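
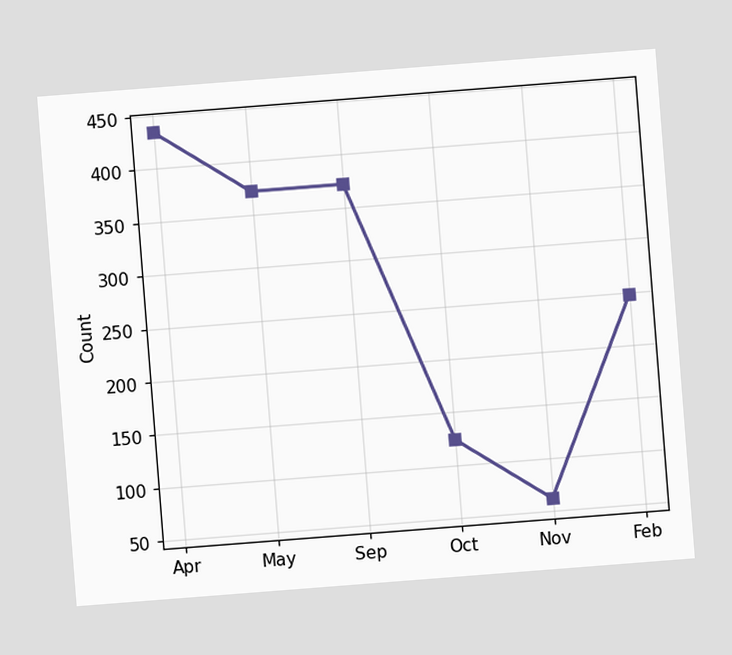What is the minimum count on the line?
The chart is tilted about 4° counter-clockwise. The lowest point is at Nov, and reading across to the y-axis gives 62.

62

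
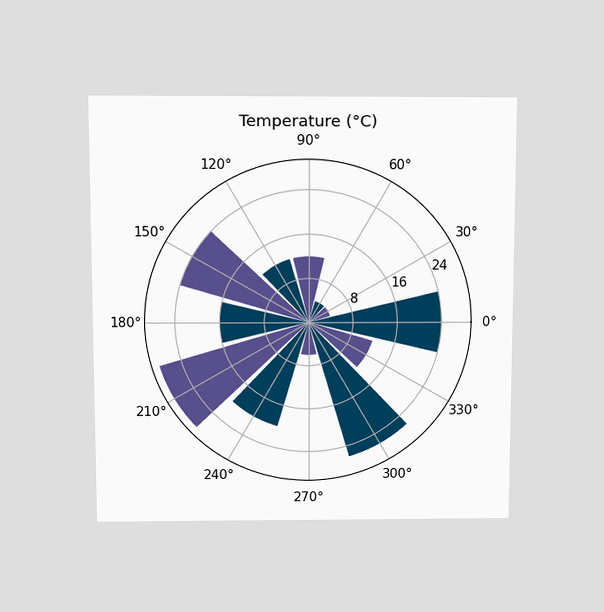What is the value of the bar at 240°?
20°C

The chart is viewed at a slight angle. The bar at 240° reaches 20°C on the radial axis.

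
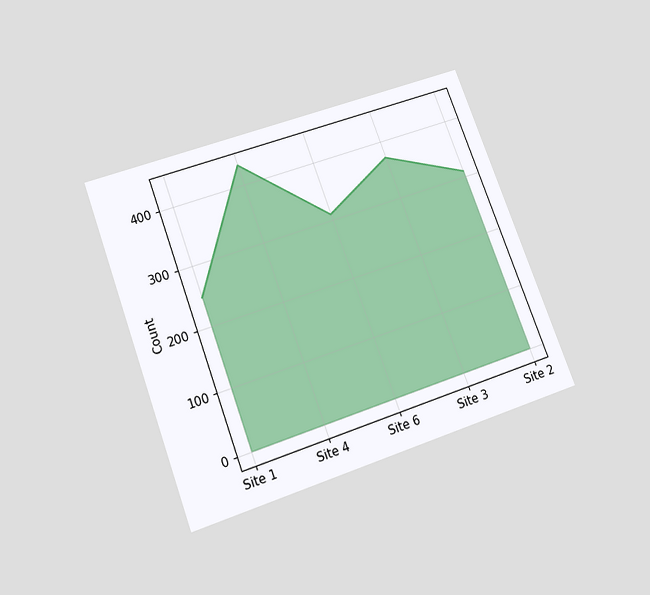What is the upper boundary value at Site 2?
310

The chart is tilted about 20° counter-clockwise and viewed slightly from below. At Site 2 the upper boundary is at 310.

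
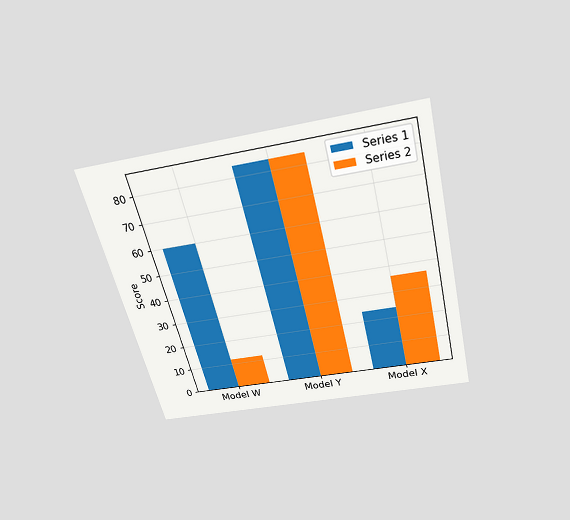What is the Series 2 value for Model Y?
The chart is tilted about 14° counter-clockwise and viewed slightly from above. The Series 2 bar at Model Y reaches 84 on the y-axis.

84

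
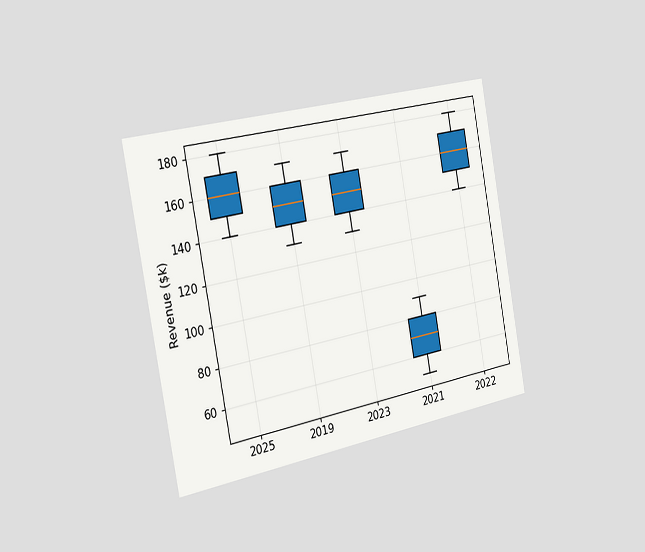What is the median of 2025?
The chart is tilted about 11° counter-clockwise and viewed slightly from the left. The median line in the 2025 box sits at $160k.

$160k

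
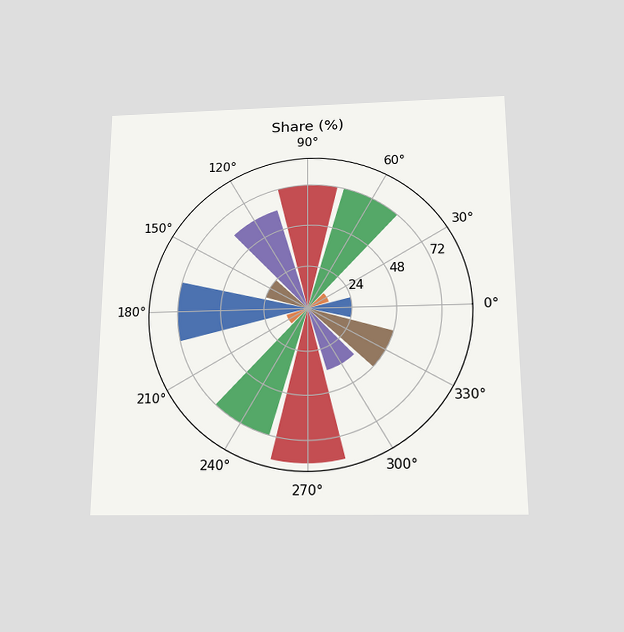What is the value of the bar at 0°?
The chart is viewed slightly from below. The bar at 0° reaches 24% on the radial axis.

24%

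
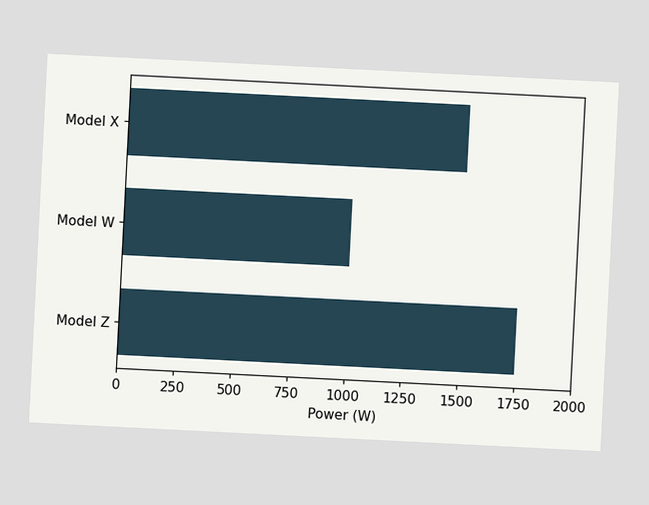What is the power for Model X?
1500W

The chart is tilted about 3° clockwise. Reading along the chart's x-axis, the Model X bar reaches 1500W.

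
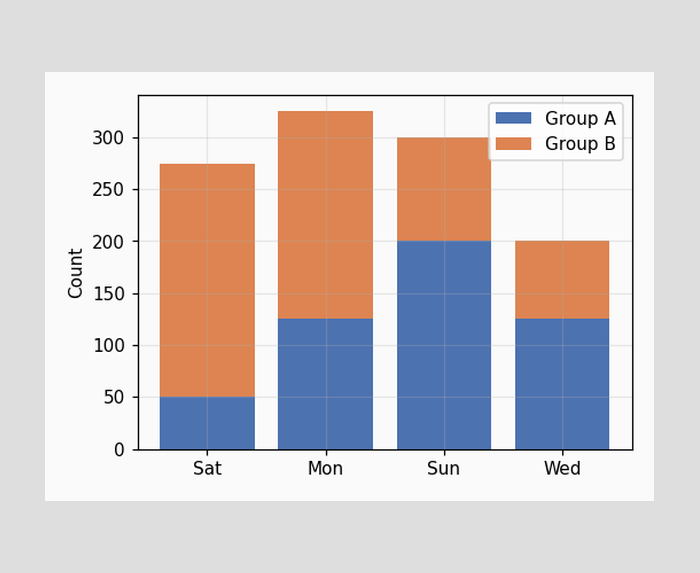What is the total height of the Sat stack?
275

The Sat stack's top reaches 275 on the y-axis.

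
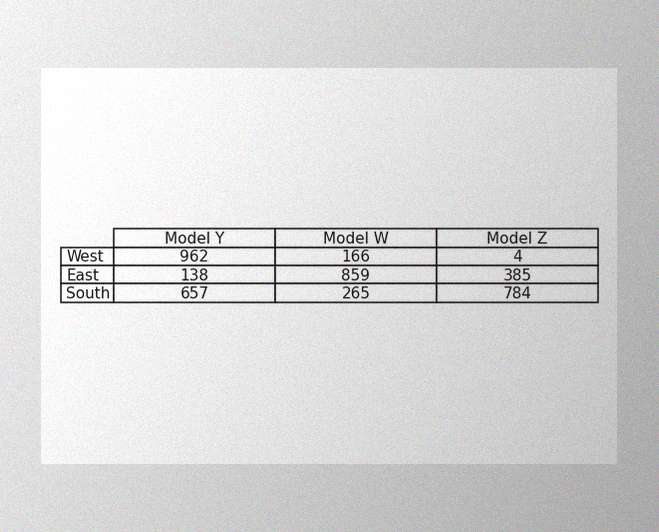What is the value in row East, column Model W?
859

The image has some photo noise and uneven lighting. The (East, Model W) cell reads 859.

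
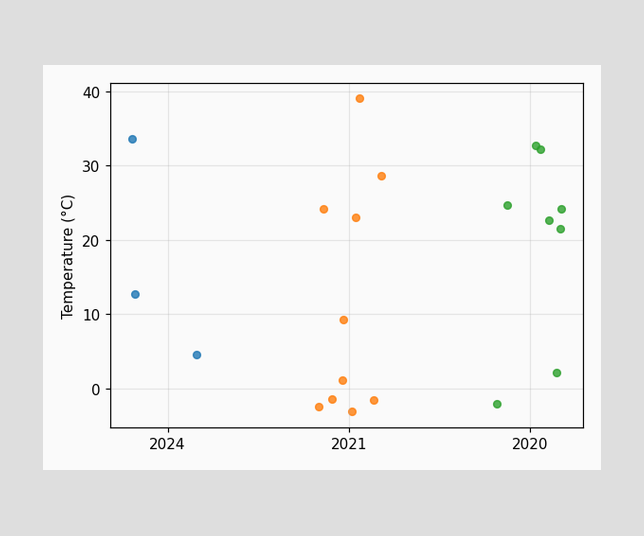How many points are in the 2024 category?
Counting the markers in the 2024 column gives 3.

3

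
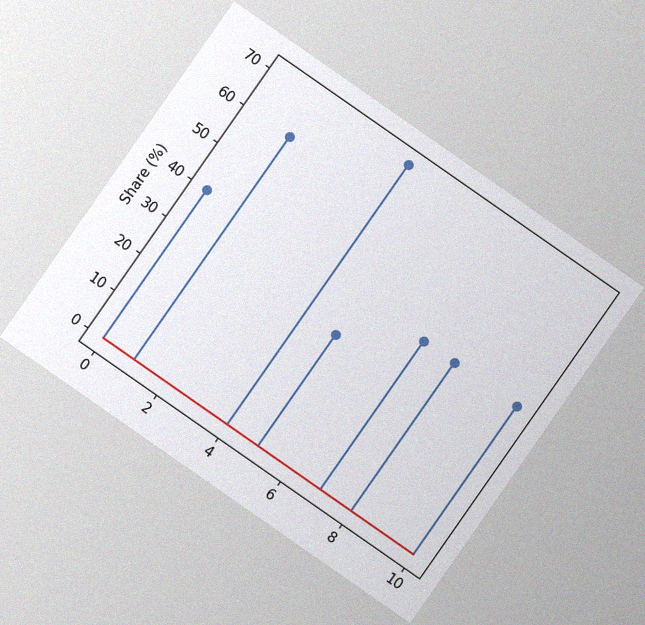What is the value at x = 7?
The chart is tilted about 35° clockwise, with some photo noise. The stem at x=7 reaches 40%.

40%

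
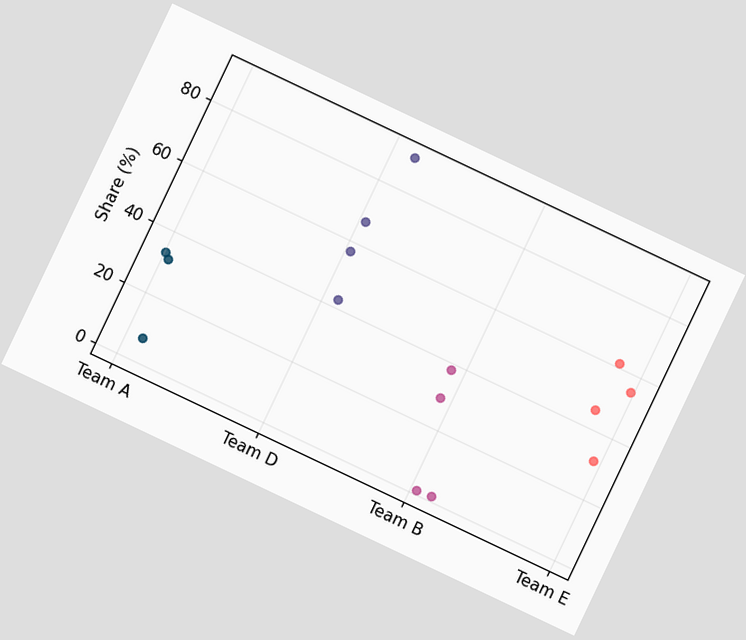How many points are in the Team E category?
The chart is tilted about 25° clockwise. Counting the markers in the Team E column gives 4.

4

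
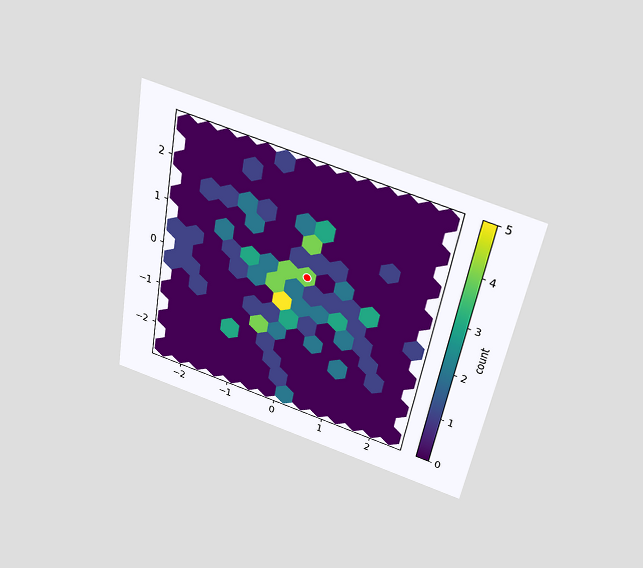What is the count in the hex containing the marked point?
The chart is tilted about 10° clockwise and viewed slightly from above. The marked hex reads 4 on the colorbar.

4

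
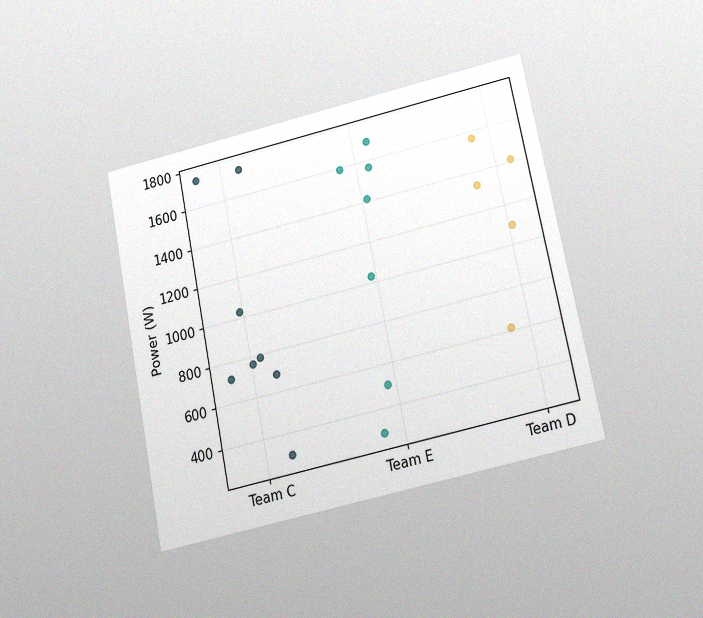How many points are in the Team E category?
The chart is tilted about 11° counter-clockwise and viewed slightly from below, with some photo noise. Counting the markers in the Team E column gives 7.

7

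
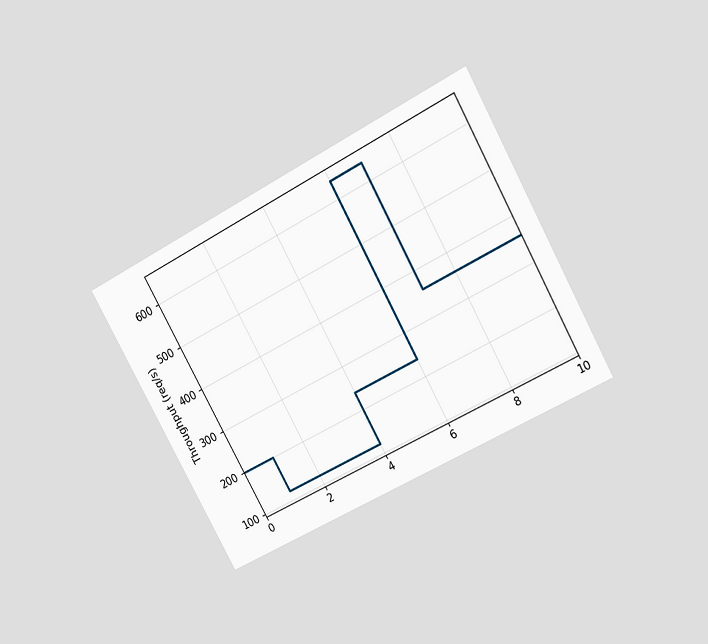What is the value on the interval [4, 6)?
The chart is tilted about 29° counter-clockwise and viewed at a slight angle. On [4, 6) the step sits at 240req/s.

240req/s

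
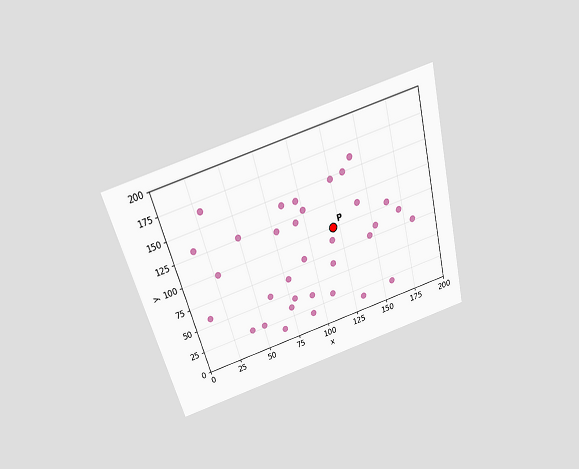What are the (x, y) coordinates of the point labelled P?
(120, 100)

The chart is tilted about 15° counter-clockwise and viewed slightly from above. Following the gridlines from P to each axis, P sits at (120, 100).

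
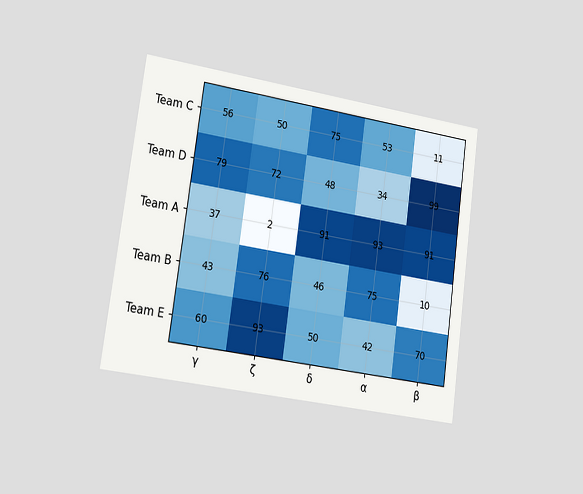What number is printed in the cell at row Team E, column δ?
The chart is tilted about 8° clockwise and viewed slightly from the left. The (Team E, δ) cell reads 50.

50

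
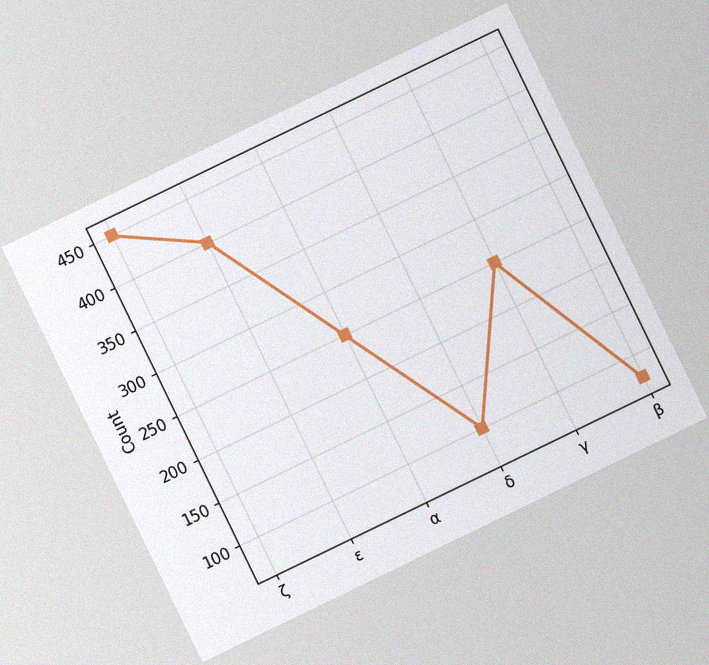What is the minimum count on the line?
The chart is tilted about 26° counter-clockwise, with some photo noise. The lowest point is at β, and reading across to the y-axis gives 75.

75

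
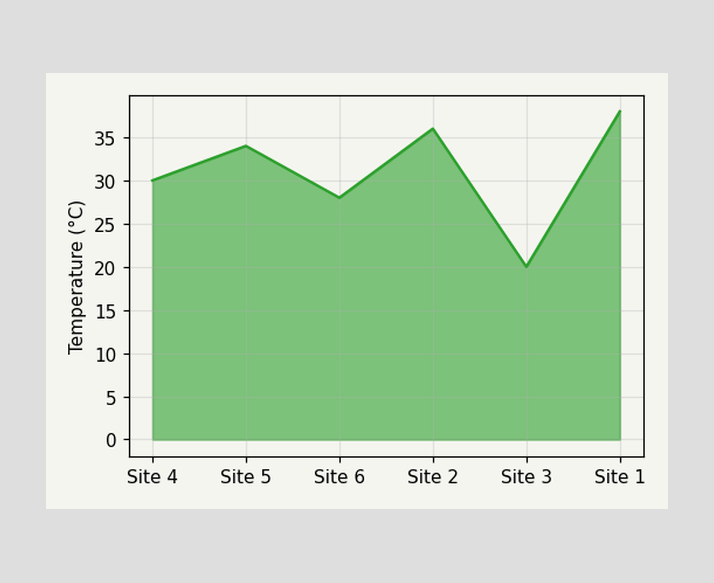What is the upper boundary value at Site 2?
At Site 2 the upper boundary is at 36°C.

36°C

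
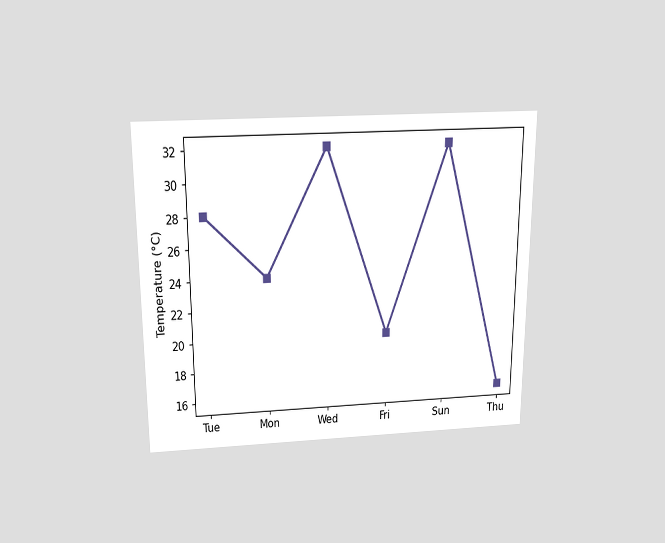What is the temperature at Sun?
32°C

The chart is viewed slightly from above. At Sun, the line is at 32°C.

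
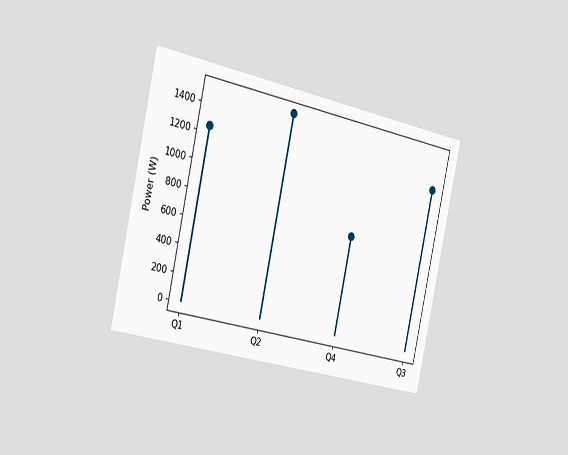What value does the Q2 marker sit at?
The chart is tilted about 12° clockwise and viewed slightly from the left. The Q2 marker sits at 1500W.

1500W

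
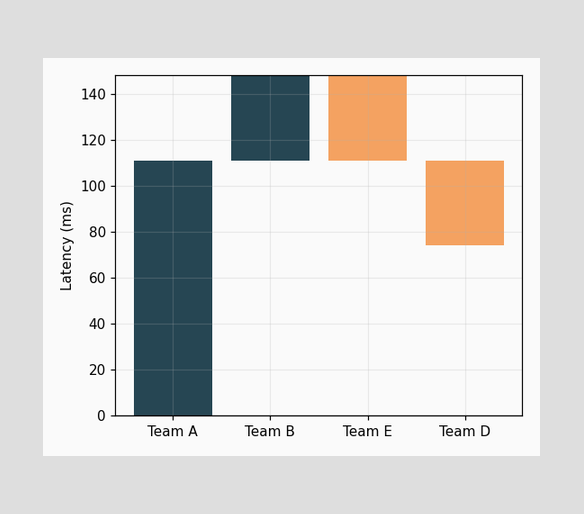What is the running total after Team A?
After Team A the running total reaches 111ms.

111ms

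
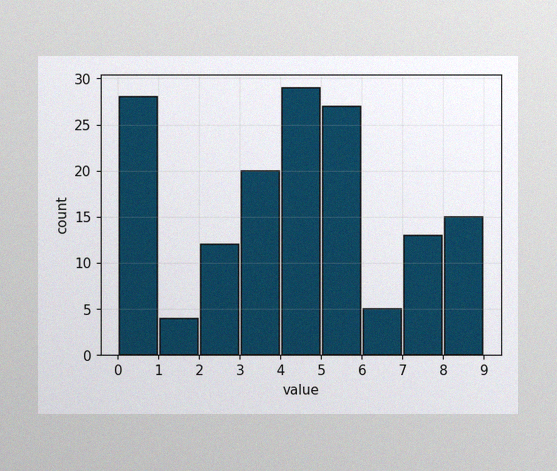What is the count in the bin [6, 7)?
The image has some photo noise and uneven lighting. The [6, 7) bin has height 5.

5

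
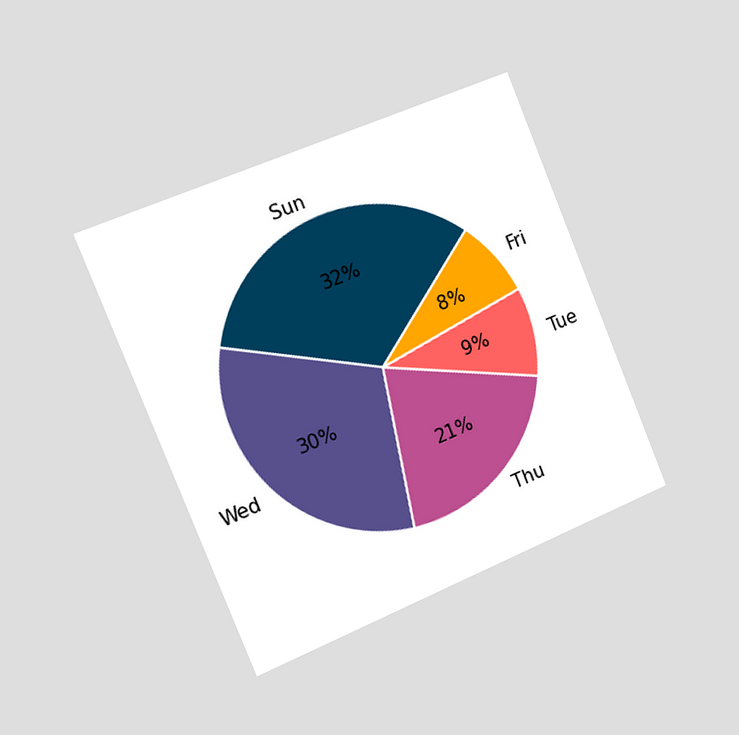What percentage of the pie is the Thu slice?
The chart is tilted about 22° counter-clockwise and viewed slightly from the left. The Thu slice takes up 21% of the pie.

21%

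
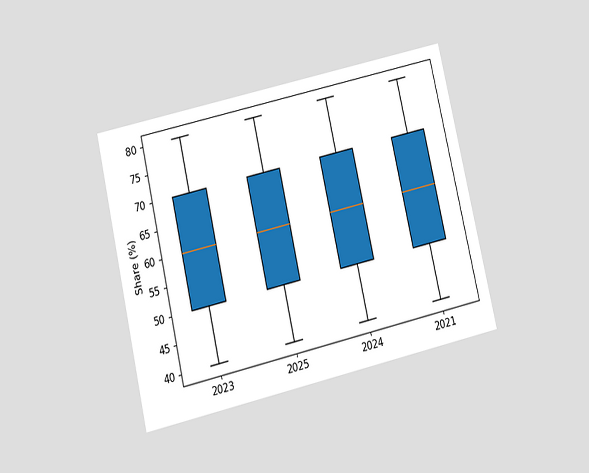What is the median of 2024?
The chart is tilted about 13° counter-clockwise and viewed slightly from below. The median line in the 2024 box sits at 60%.

60%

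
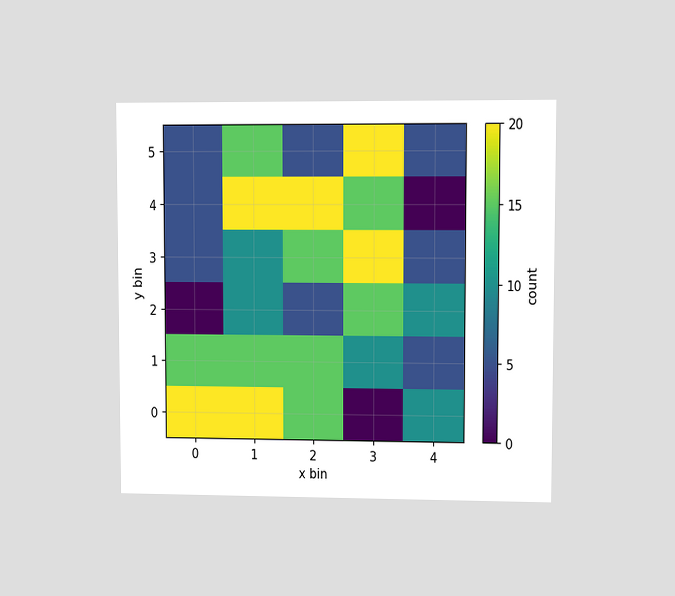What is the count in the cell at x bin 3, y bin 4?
15

The chart is viewed at a slight angle. Matching the cell (3, 4) against the colorbar gives 15.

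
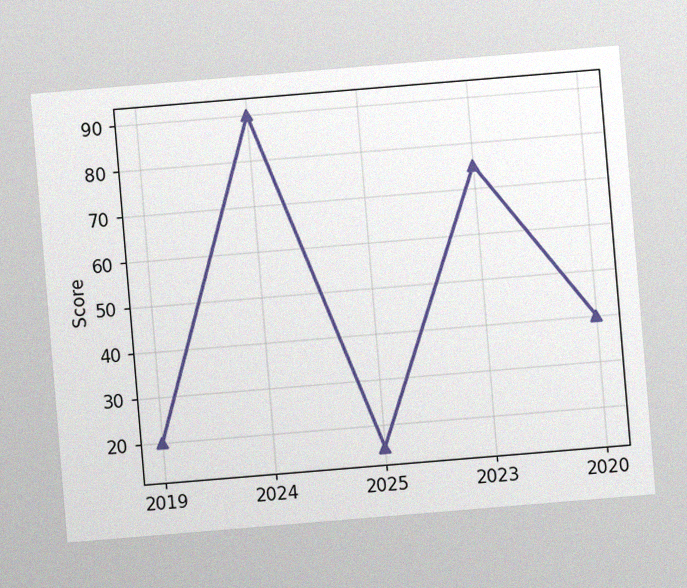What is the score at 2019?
20

The chart is tilted about 5° counter-clockwise, with some photo noise. At 2019, the line is at 20.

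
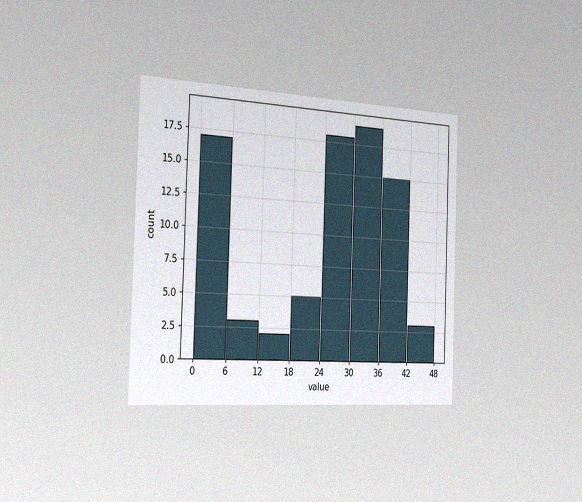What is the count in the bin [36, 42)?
The chart is tilted about 2° clockwise and viewed slightly from the left, with some photo noise. The [36, 42) bin has height 15.

15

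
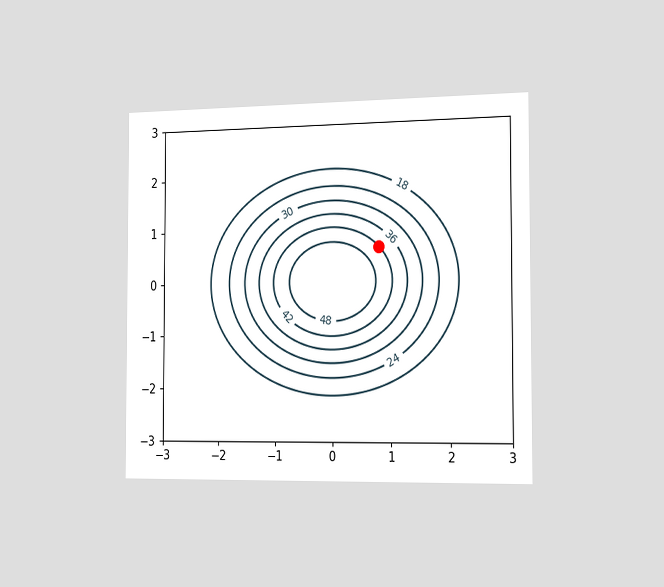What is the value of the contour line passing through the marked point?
42

The chart is viewed slightly from the right. The marked point sits on the contour labelled 42.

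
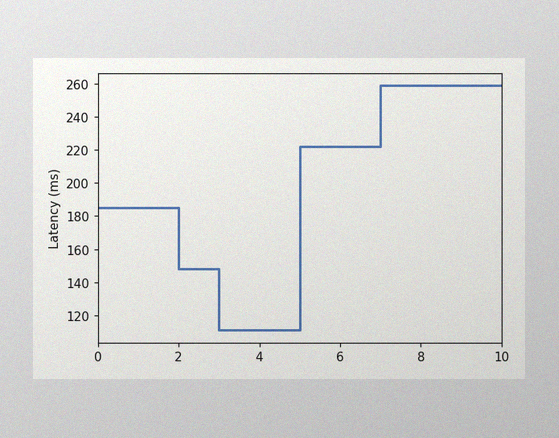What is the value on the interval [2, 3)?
148ms

The image has some photo noise and uneven lighting. On [2, 3) the step sits at 148ms.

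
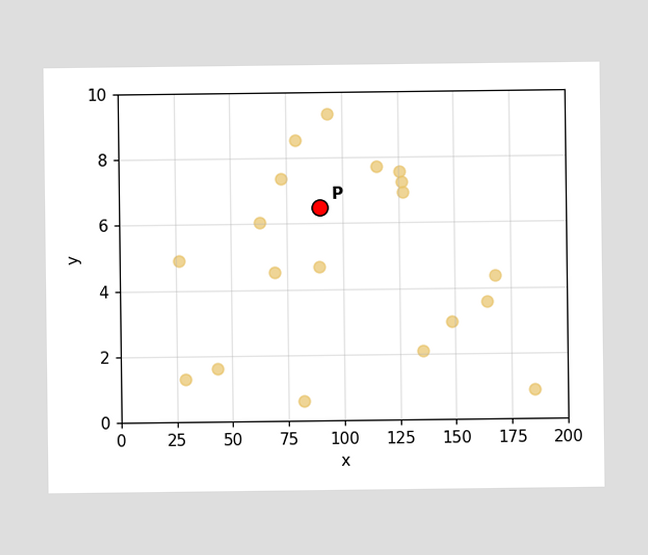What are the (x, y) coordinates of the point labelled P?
(90, 6.5)

Following the gridlines from P to each axis, P sits at (90, 6.5).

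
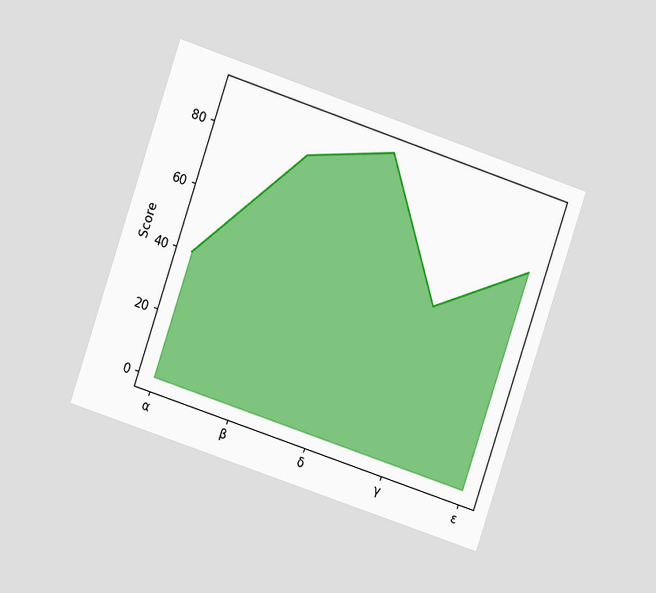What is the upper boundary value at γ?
The chart is tilted about 19° clockwise and viewed at a slight angle. At γ the upper boundary is at 50.

50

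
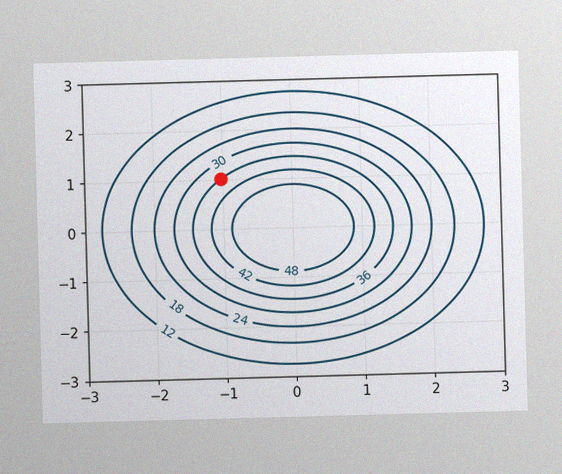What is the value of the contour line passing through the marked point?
36

The image has some photo noise and uneven lighting. The marked point sits on the contour labelled 36.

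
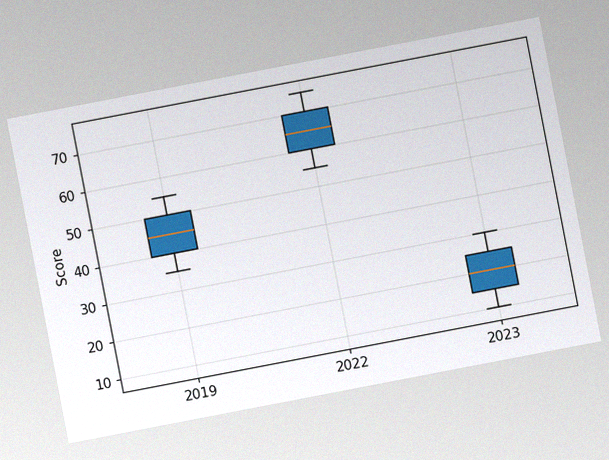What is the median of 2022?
65

The chart is tilted about 11° counter-clockwise, with some photo noise. The median line in the 2022 box sits at 65.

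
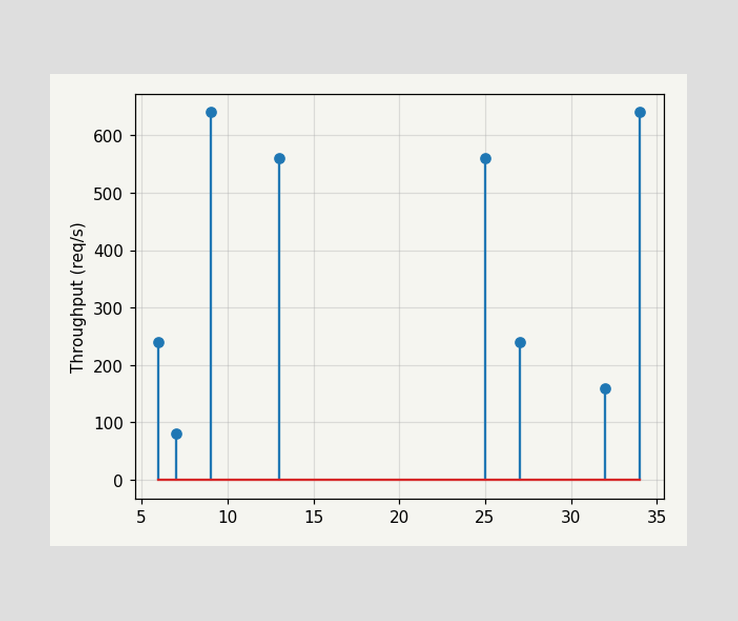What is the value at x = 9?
640req/s

The stem at x=9 reaches 640req/s.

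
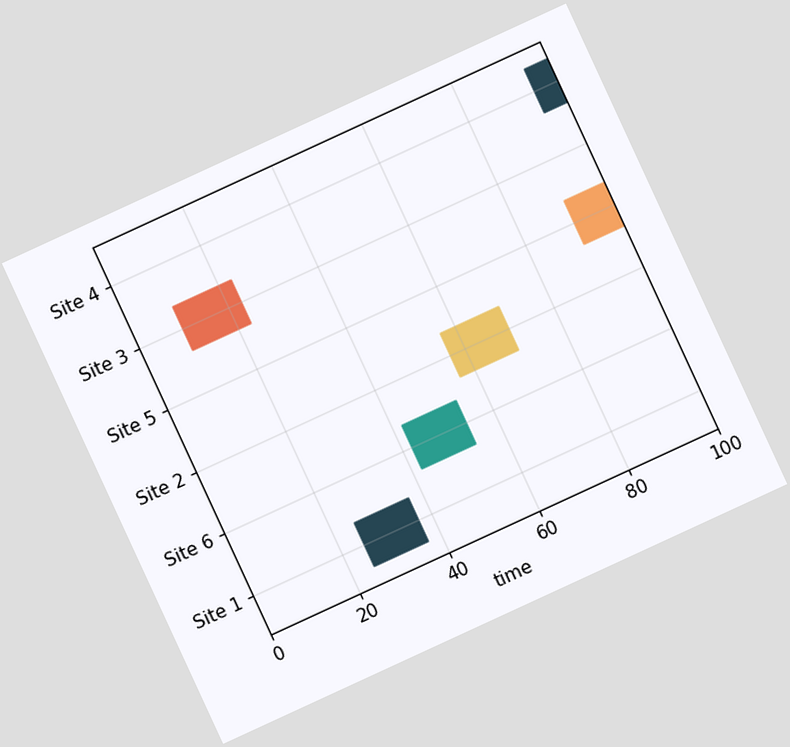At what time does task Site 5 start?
91

The chart is tilted about 25° counter-clockwise. The Site 5 bar begins at t=91.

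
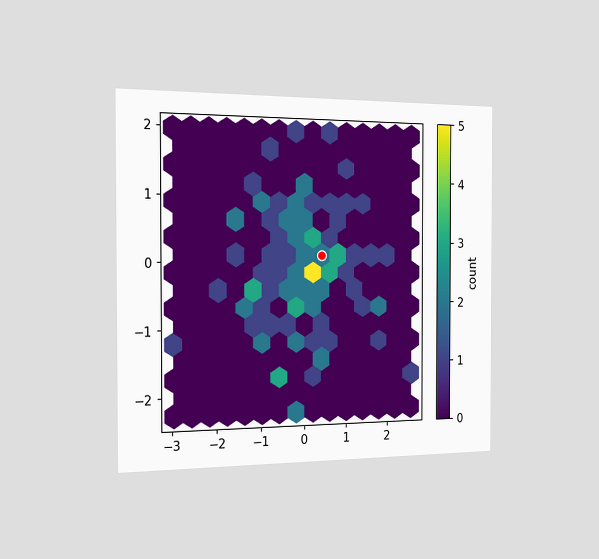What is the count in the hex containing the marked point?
The chart is viewed slightly from the left. The marked hex reads 2 on the colorbar.

2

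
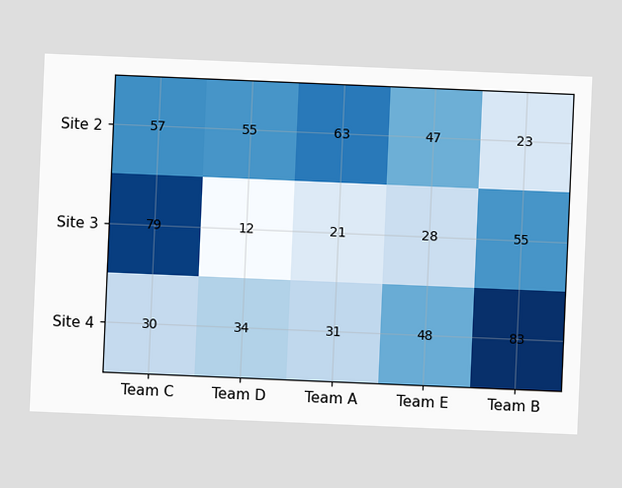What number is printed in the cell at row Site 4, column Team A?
31

The chart is tilted about 2° clockwise. The (Site 4, Team A) cell reads 31.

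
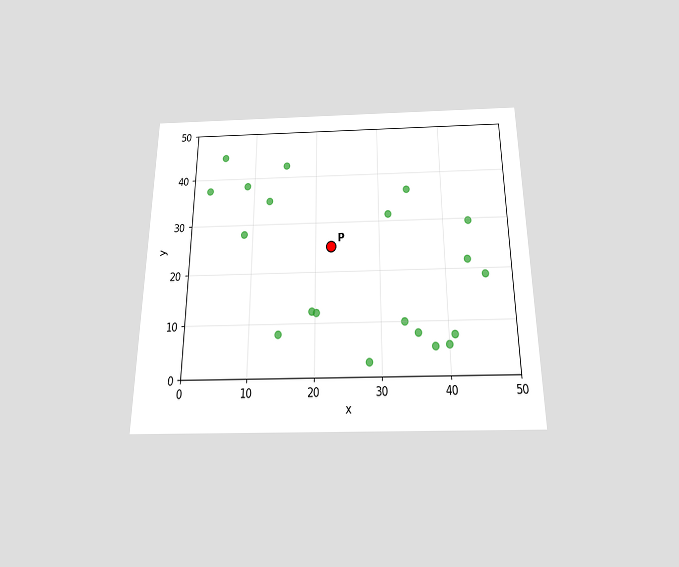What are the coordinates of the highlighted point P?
(22.5, 25)

The chart is viewed slightly from below. Following the gridlines from P to each axis, P sits at (22.5, 25).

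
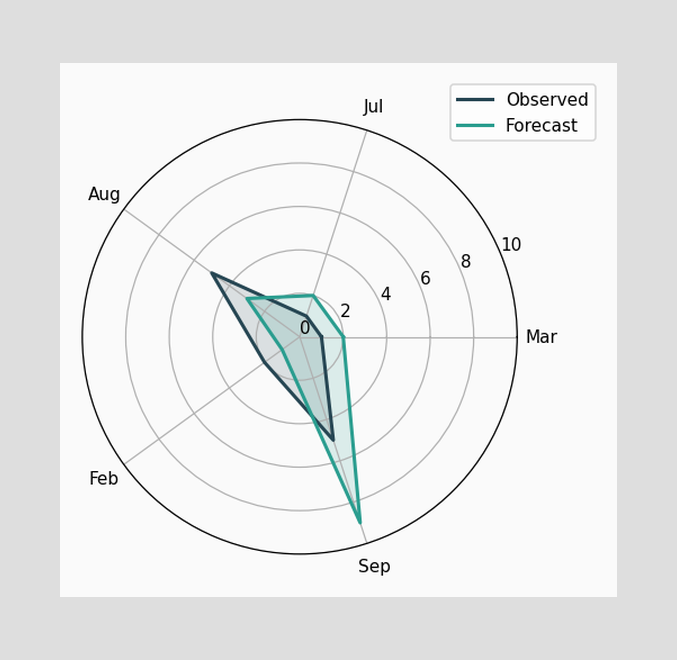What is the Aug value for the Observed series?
5

On the Aug axis, Observed reaches 5.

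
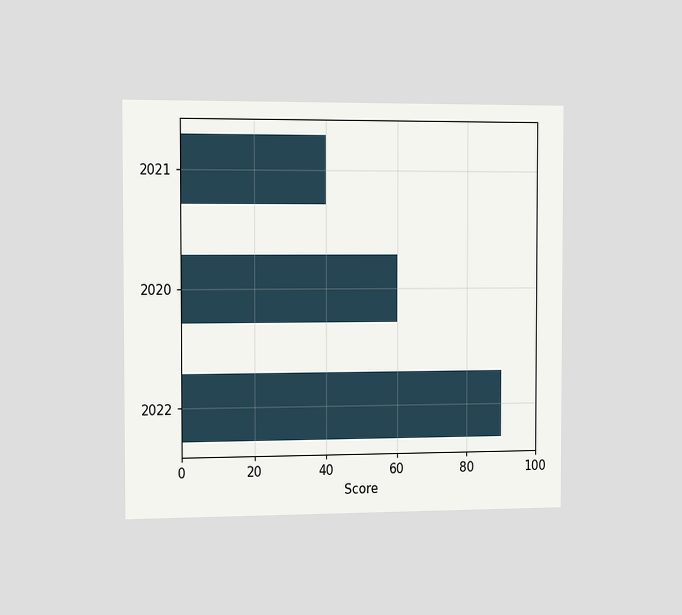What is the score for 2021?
The chart is viewed slightly from the left. Reading along the chart's x-axis, the 2021 bar reaches 40.

40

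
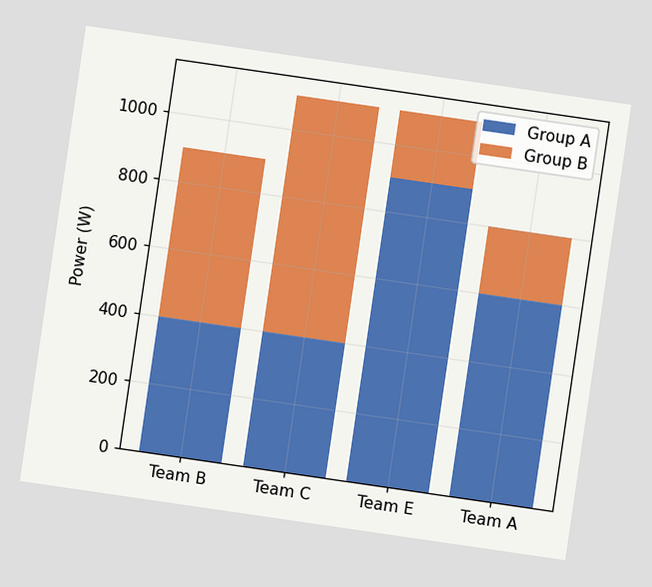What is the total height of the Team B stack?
900W

The chart is tilted about 8° clockwise. The Team B stack's top reaches 900W on the y-axis.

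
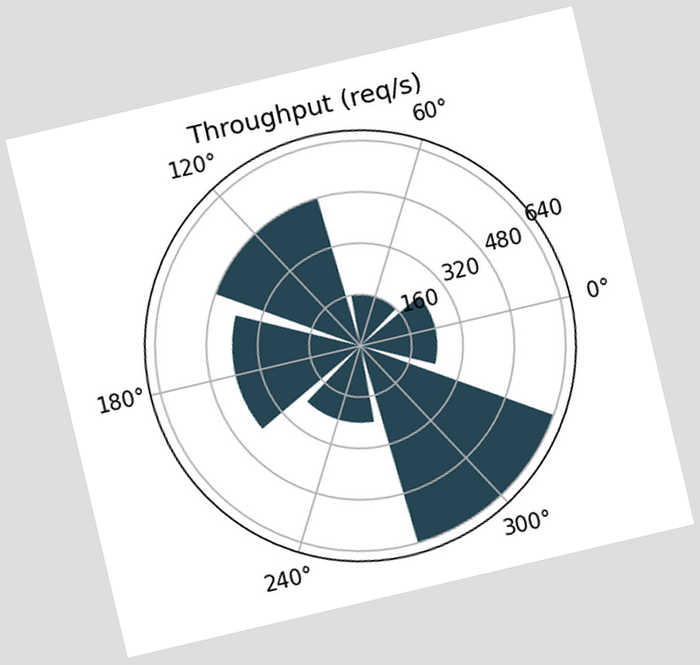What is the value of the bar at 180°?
The chart is tilted about 13° counter-clockwise. The bar at 180° reaches 400req/s on the radial axis.

400req/s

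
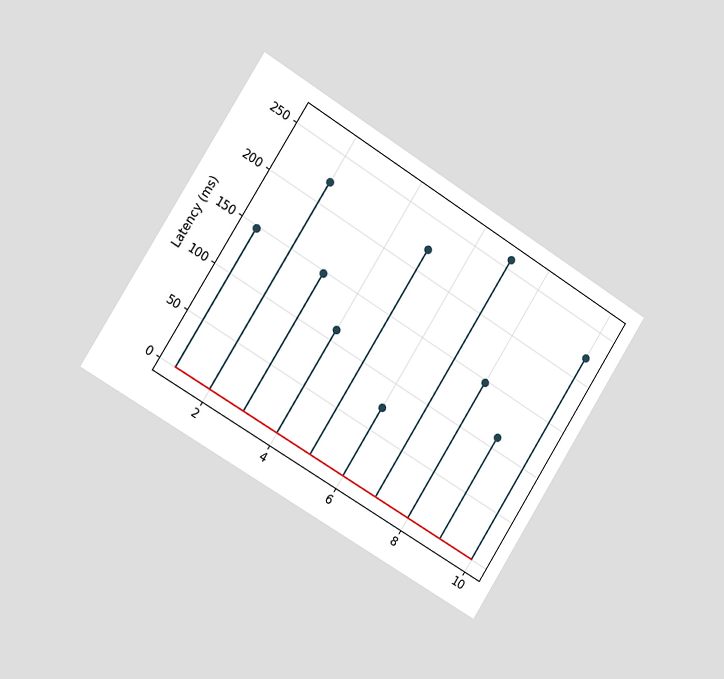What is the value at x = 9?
The chart is tilted about 32° clockwise and viewed slightly from the left. The stem at x=9 reaches 111ms.

111ms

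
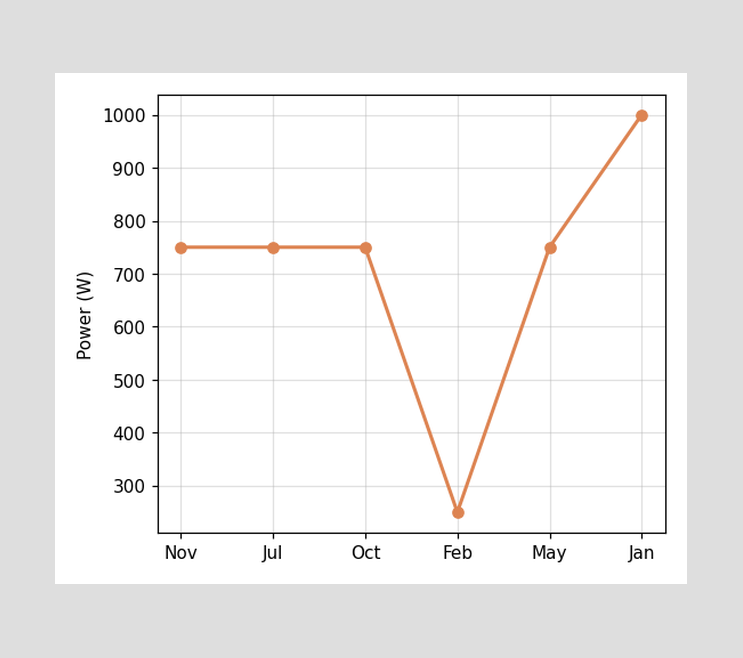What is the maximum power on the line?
1000W

The highest point is at Jan, and reading across to the y-axis gives 1000W.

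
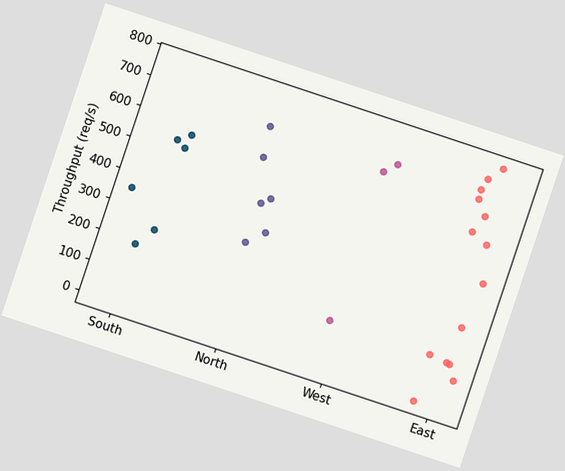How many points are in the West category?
The chart is tilted about 18° clockwise. Counting the markers in the West column gives 3.

3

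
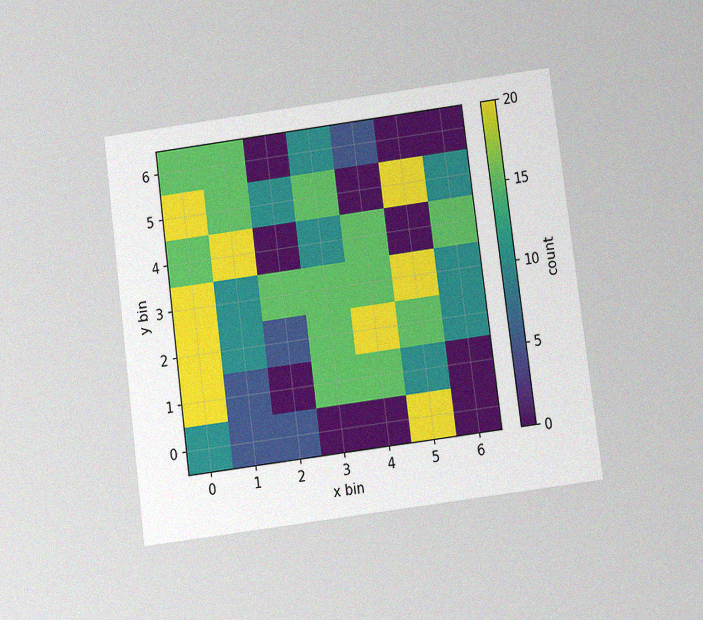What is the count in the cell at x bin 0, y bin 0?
10

The chart is tilted about 7° counter-clockwise and viewed slightly from below, with some photo noise. Matching the cell (0, 0) against the colorbar gives 10.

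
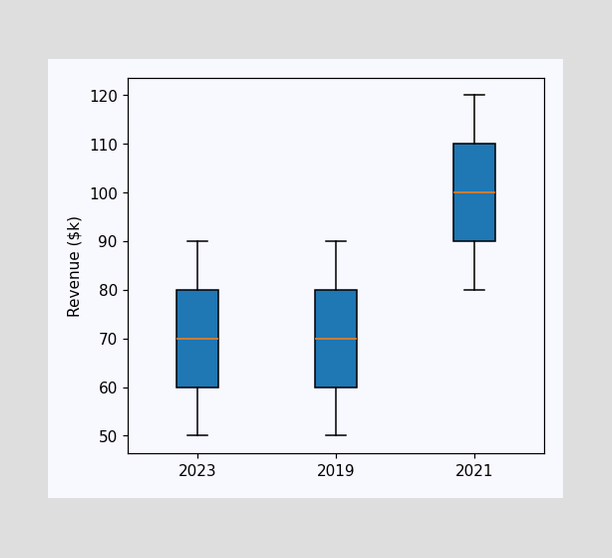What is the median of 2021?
$100k

The median line in the 2021 box sits at $100k.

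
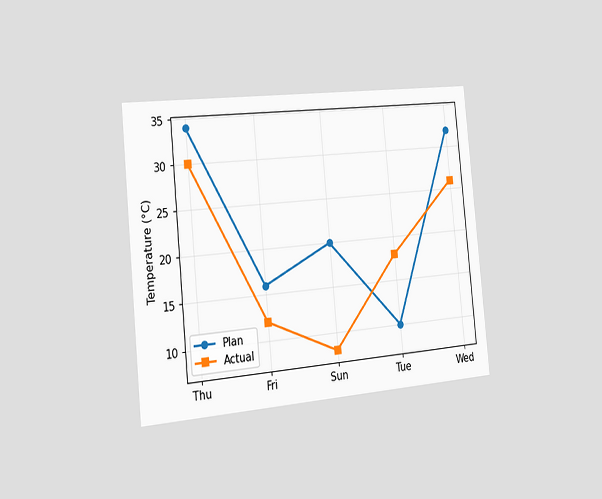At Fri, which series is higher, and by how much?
Plan, by 4°C

The chart is tilted about 5° counter-clockwise and viewed slightly from the left. At Fri, Plan sits above the other line by 4°C.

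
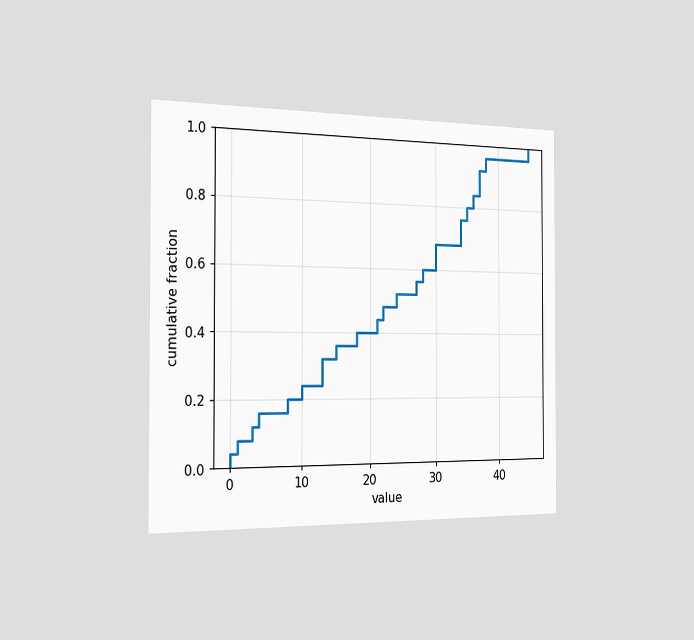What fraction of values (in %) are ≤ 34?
The chart is viewed slightly from the left. At x=34 the ECDF step is at 76%.

76%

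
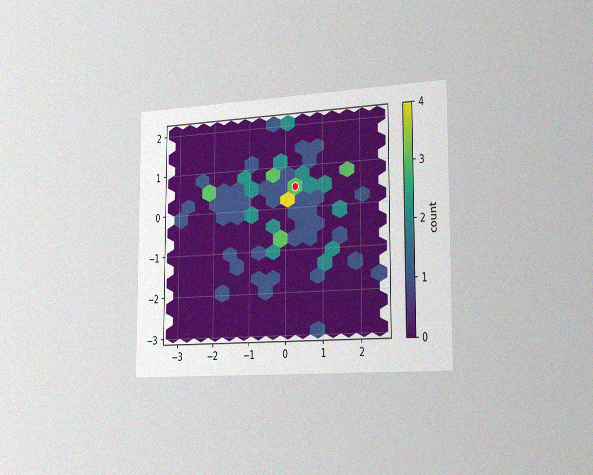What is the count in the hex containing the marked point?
The chart is viewed slightly from the right, with some photo noise. The marked hex reads 3 on the colorbar.

3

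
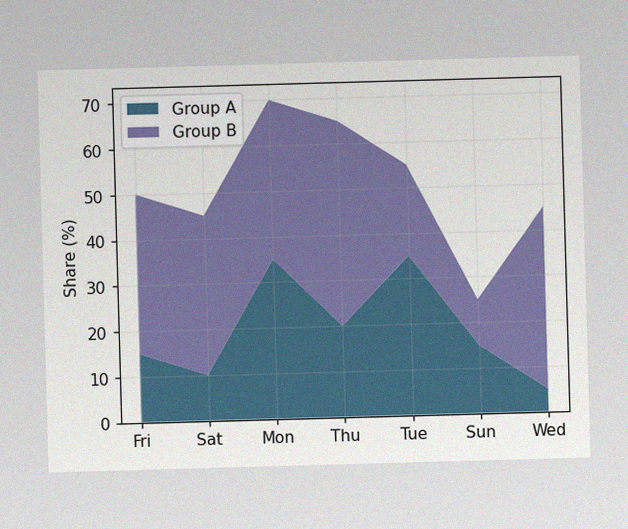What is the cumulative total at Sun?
25%

The image has some photo noise and uneven lighting. The stacked total at Sun reaches 25%.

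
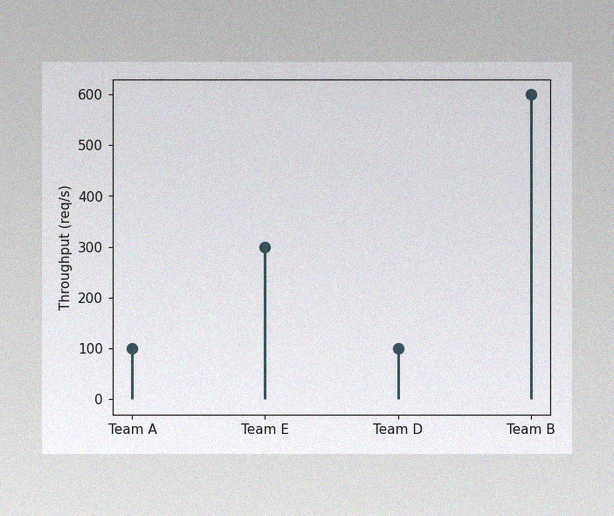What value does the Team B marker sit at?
600req/s

The image has some photo noise and uneven lighting. The Team B marker sits at 600req/s.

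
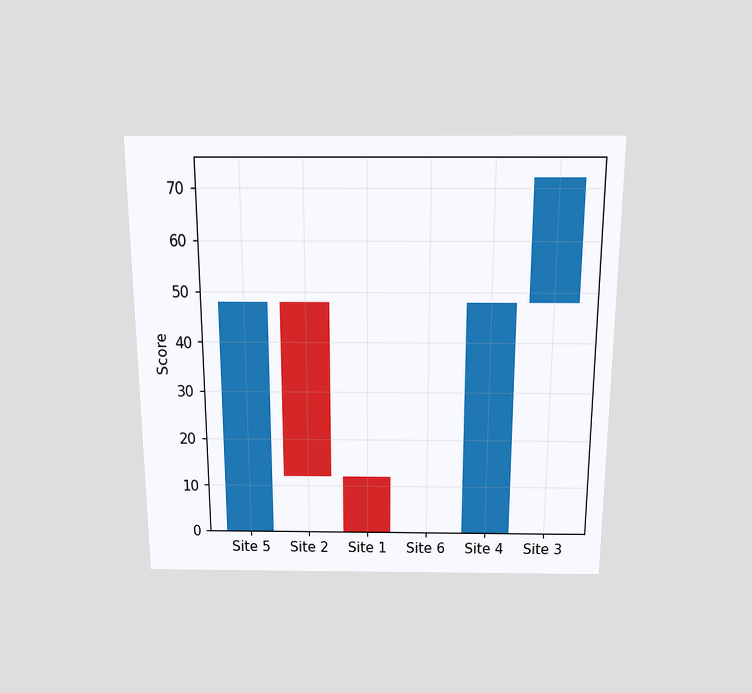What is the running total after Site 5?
48

The chart is viewed slightly from above. After Site 5 the running total reaches 48.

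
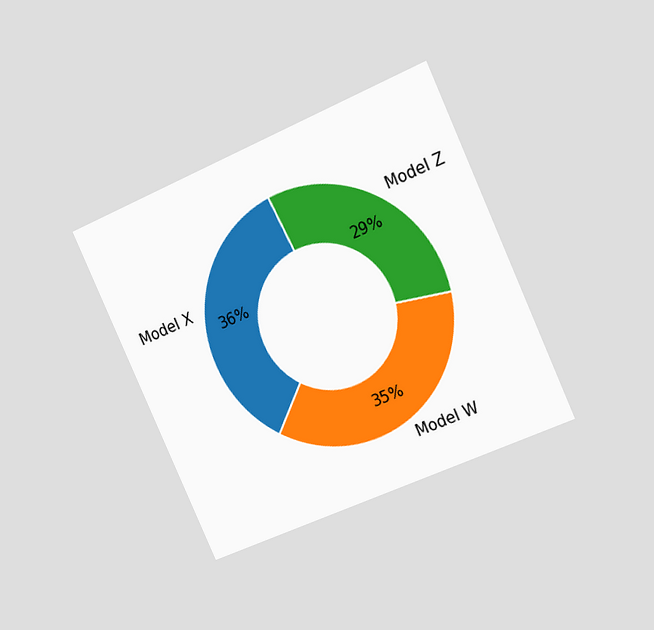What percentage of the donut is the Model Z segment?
The chart is tilted about 25° counter-clockwise and viewed slightly from the right. The Model Z segment takes up 29% of the ring.

29%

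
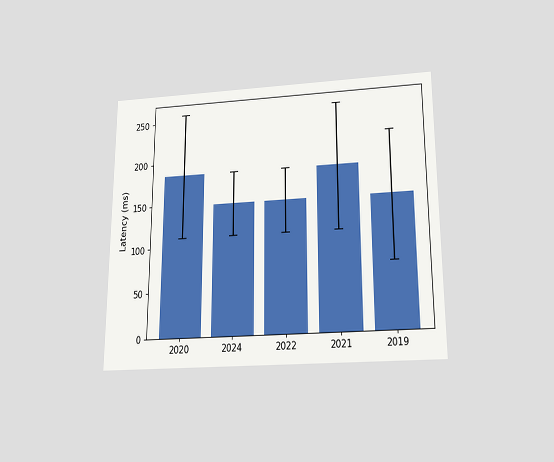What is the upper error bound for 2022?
The chart is viewed slightly from below. The 2022 bar's upper whisker reaches 185ms.

185ms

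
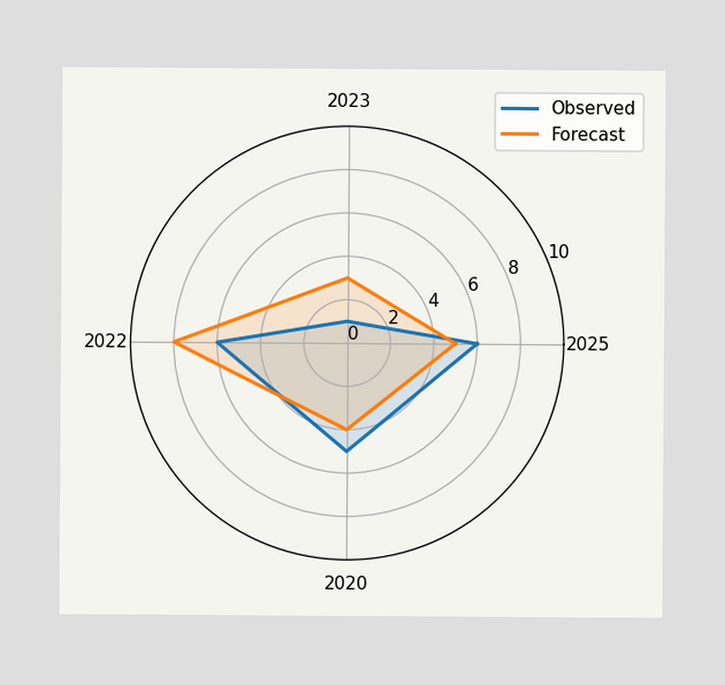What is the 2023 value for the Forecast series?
On the 2023 axis, Forecast reaches 3.

3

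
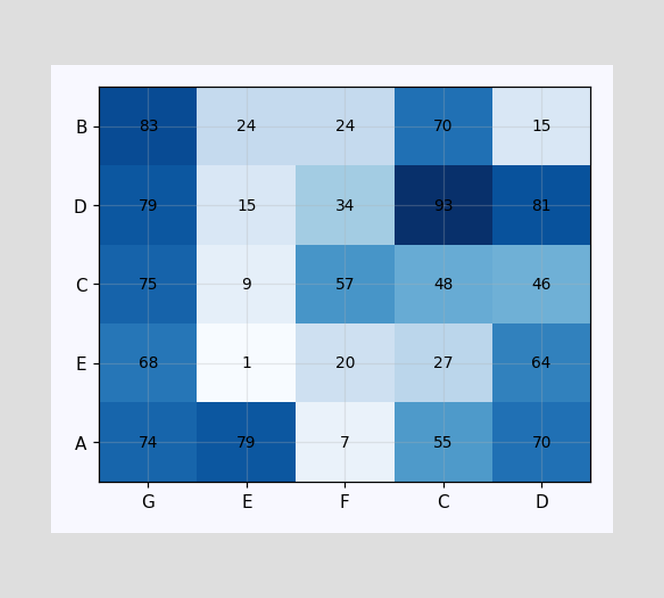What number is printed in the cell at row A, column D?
The (A, D) cell reads 70.

70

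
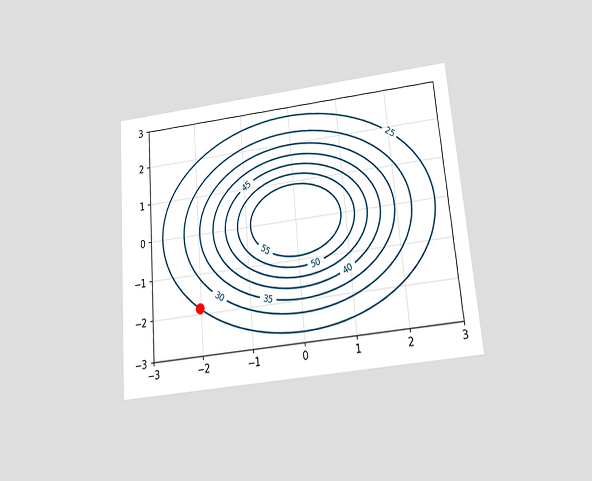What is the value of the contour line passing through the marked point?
The chart is tilted about 5° counter-clockwise and viewed slightly from below. The marked point sits on the contour labelled 25.

25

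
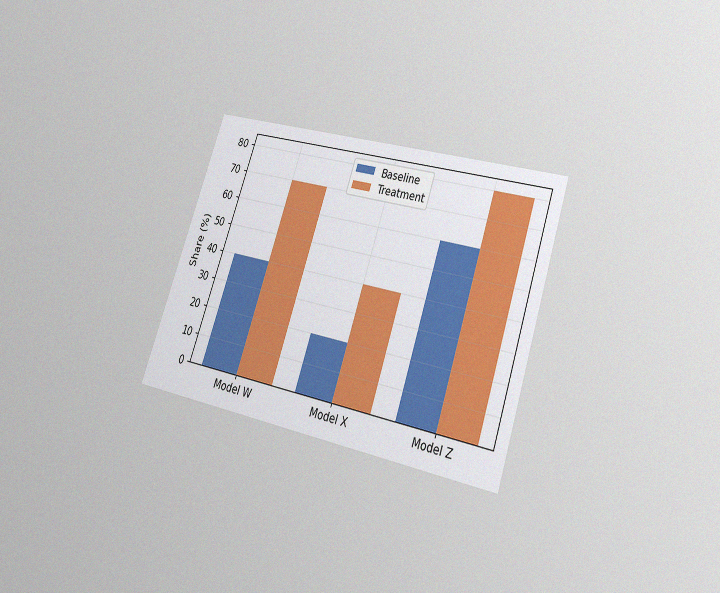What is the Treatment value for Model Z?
80%

The chart is tilted about 19° clockwise and viewed slightly from below, with some photo noise. The Treatment bar at Model Z reaches 80% on the y-axis.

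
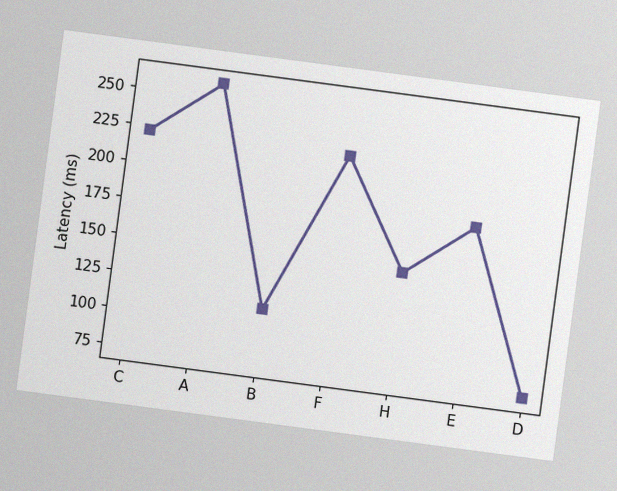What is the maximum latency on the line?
259ms

The chart is tilted about 8° clockwise, with some photo noise. The highest point is at A, and reading across to the y-axis gives 259ms.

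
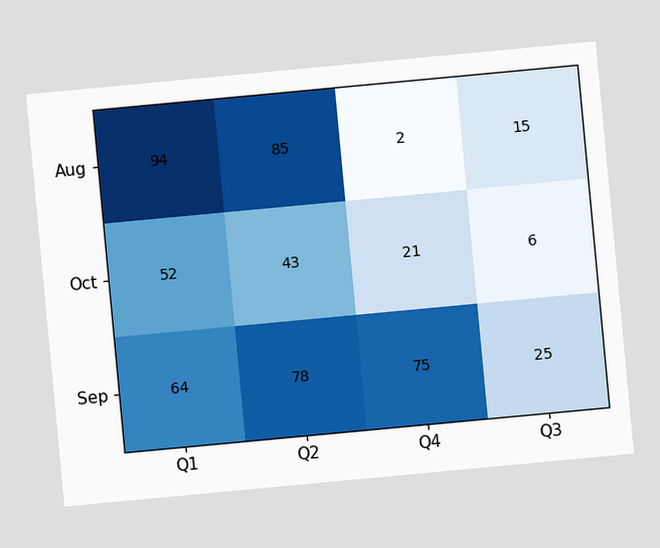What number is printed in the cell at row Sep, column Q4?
75

The chart is tilted about 5° counter-clockwise. The (Sep, Q4) cell reads 75.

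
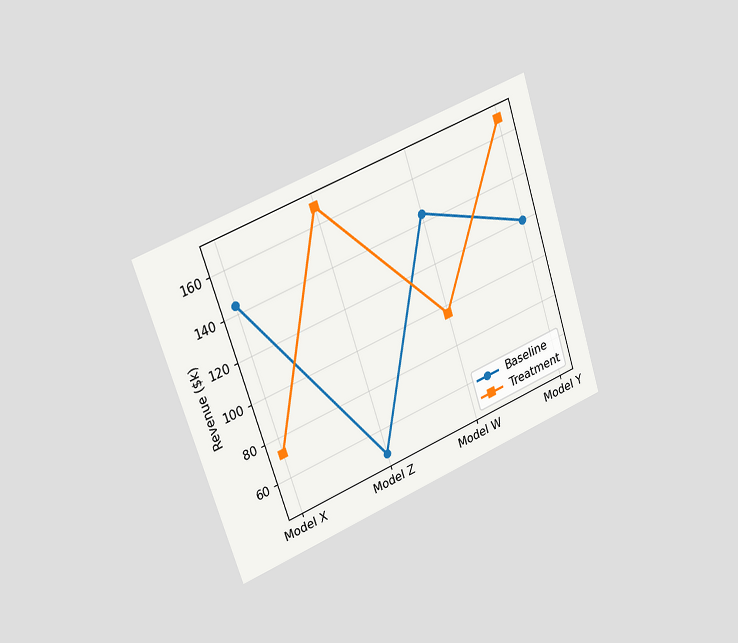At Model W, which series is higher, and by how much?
The chart is tilted about 18° counter-clockwise and viewed slightly from the left. At Model W, Baseline sits above the other line by $48k.

Baseline, by $48k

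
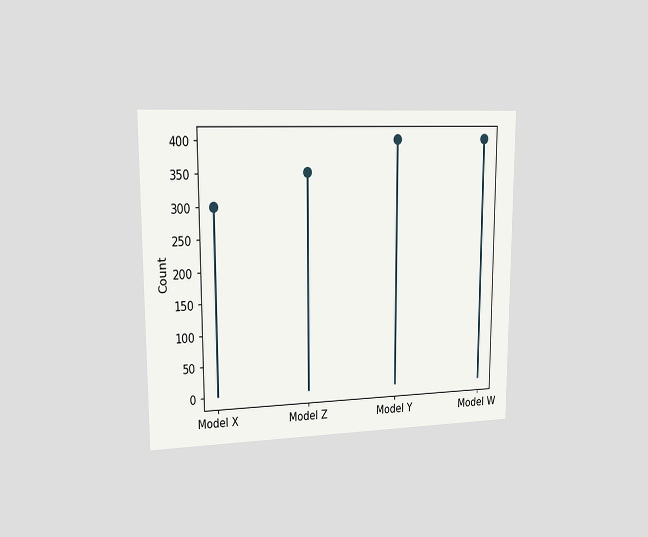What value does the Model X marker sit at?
The chart is viewed slightly from the left. The Model X marker sits at 300.

300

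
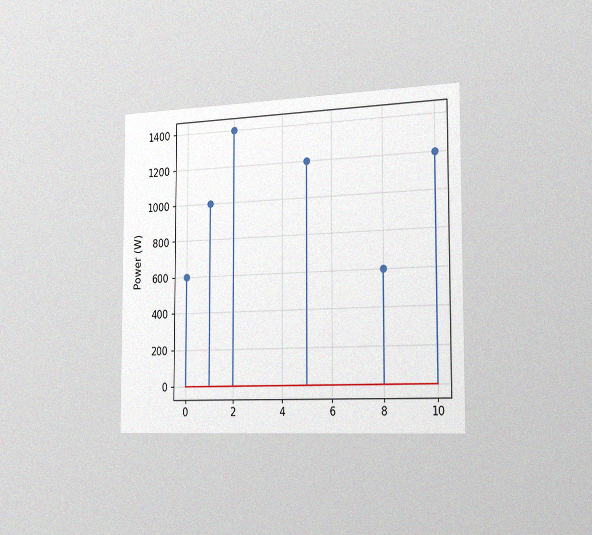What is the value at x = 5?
1200W

The chart is viewed slightly from the right, with some photo noise. The stem at x=5 reaches 1200W.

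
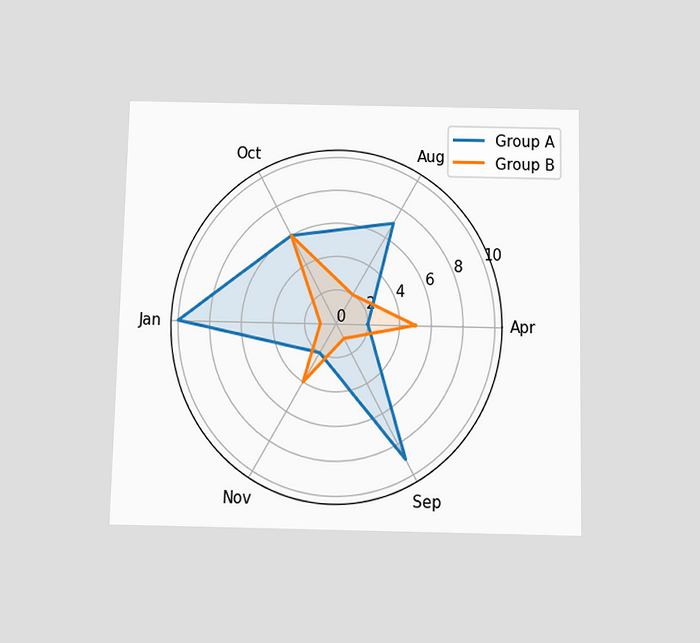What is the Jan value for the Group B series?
The chart is viewed slightly from below. On the Jan axis, Group B reaches 1.

1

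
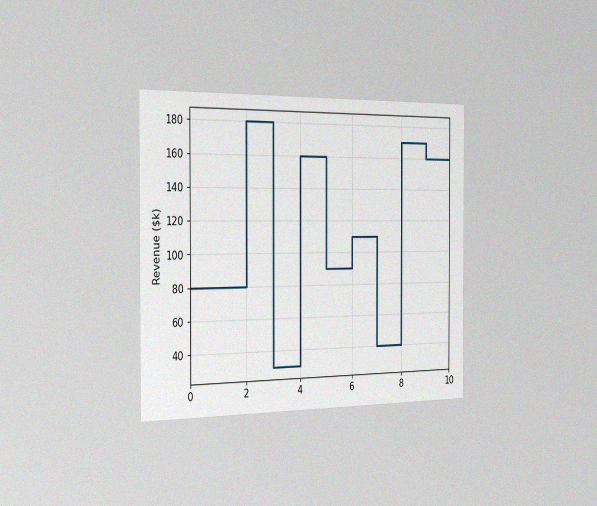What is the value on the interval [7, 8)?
$40k

The chart is viewed slightly from the left, with some photo noise. On [7, 8) the step sits at $40k.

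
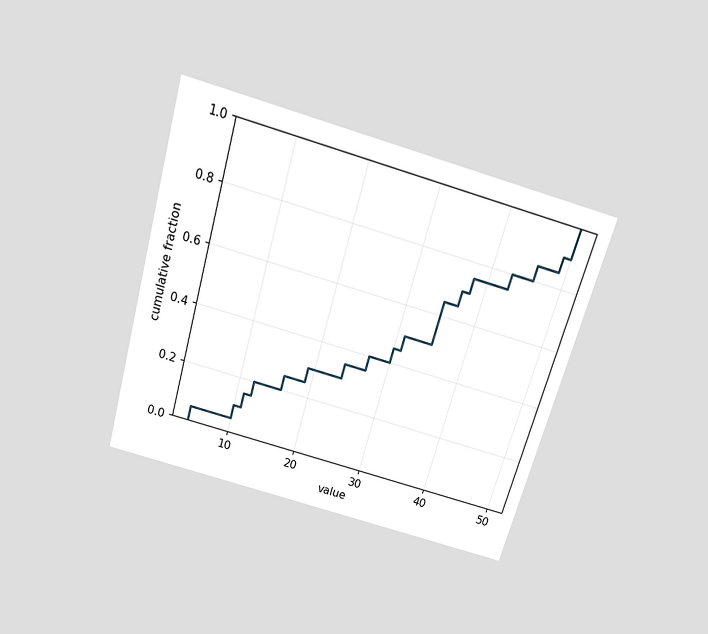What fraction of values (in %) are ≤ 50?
100%

The chart is tilted about 16° clockwise and viewed slightly from above. At x=50 the ECDF step is at 100%.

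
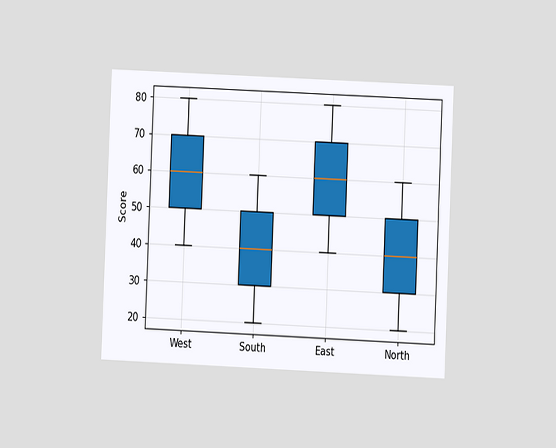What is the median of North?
The chart is tilted about 2° clockwise and viewed at a slight angle. The median line in the North box sits at 40.

40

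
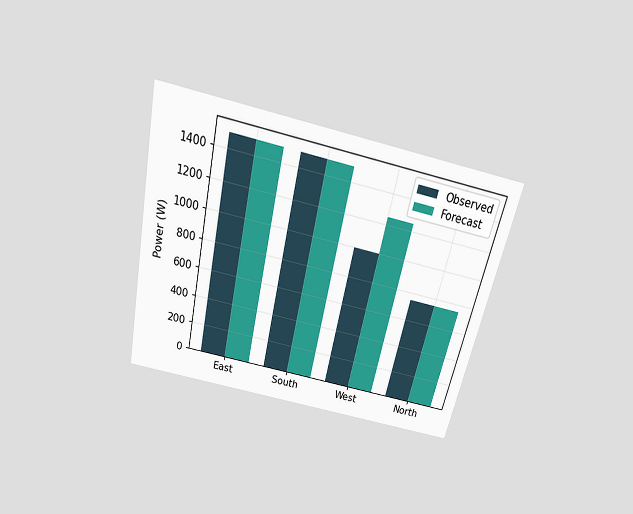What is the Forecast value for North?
750W

The chart is tilted about 13° clockwise and viewed slightly from above. The Forecast bar at North reaches 750W on the y-axis.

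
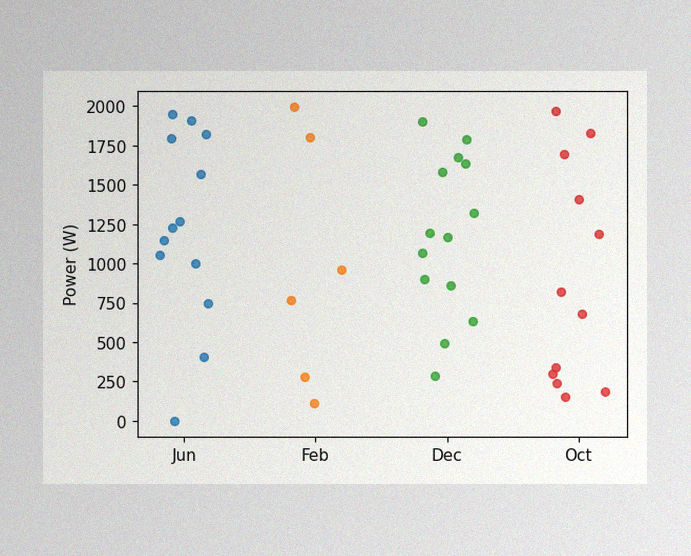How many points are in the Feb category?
6

The image has some photo noise and uneven lighting. Counting the markers in the Feb column gives 6.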